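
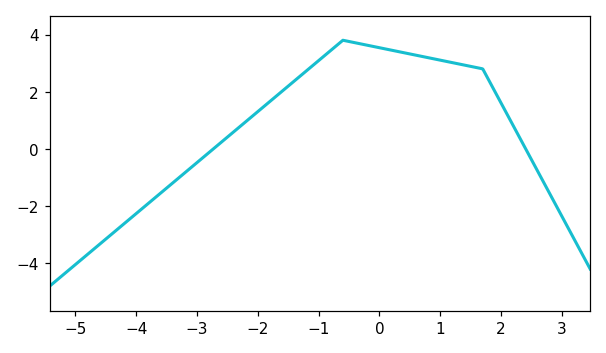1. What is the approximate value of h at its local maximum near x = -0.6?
3.8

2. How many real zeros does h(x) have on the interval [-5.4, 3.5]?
2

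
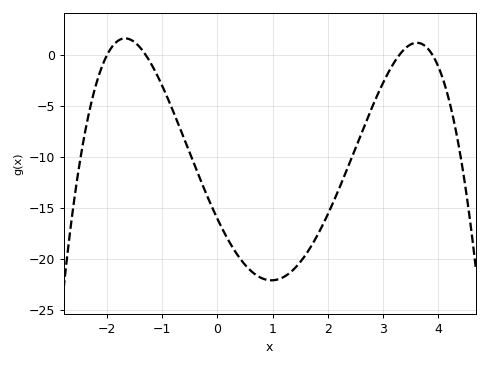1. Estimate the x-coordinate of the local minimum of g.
0.98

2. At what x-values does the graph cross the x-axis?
-2, -1.3, 3.3, 3.9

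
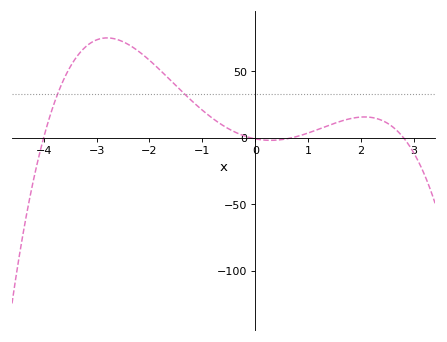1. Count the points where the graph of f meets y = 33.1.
2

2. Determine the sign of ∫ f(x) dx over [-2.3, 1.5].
positive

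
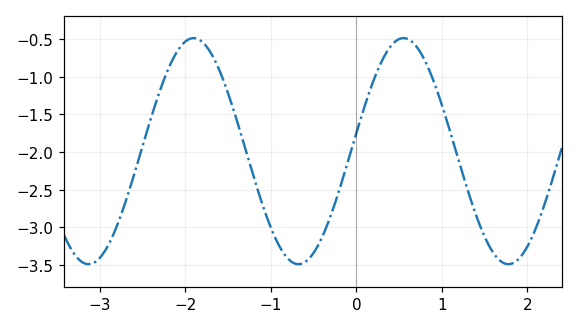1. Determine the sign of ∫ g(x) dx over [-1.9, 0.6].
negative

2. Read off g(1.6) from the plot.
-3.34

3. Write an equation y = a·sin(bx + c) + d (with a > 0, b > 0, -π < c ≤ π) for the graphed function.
y = 1.5sin(2.56x + 0.16) - 1.99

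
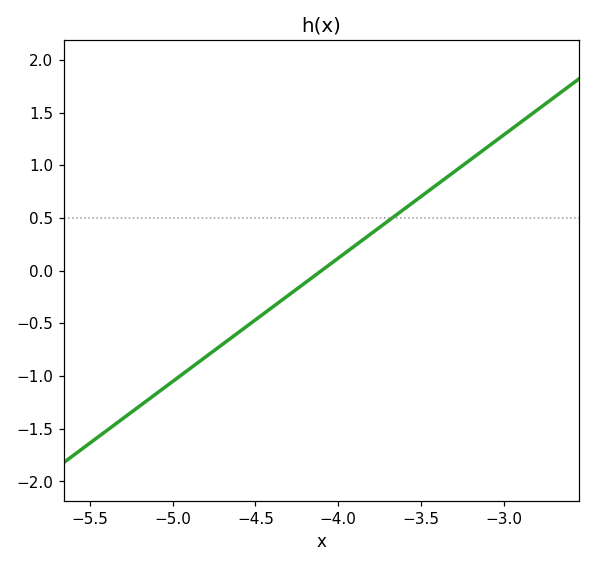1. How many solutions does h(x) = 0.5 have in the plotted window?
1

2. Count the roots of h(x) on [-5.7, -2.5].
1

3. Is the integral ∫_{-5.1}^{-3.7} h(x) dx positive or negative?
negative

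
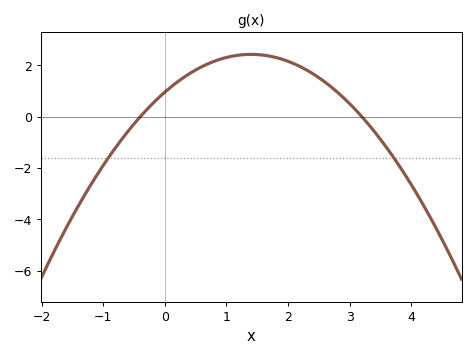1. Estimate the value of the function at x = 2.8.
0.96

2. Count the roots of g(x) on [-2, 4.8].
2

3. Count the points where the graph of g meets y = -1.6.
2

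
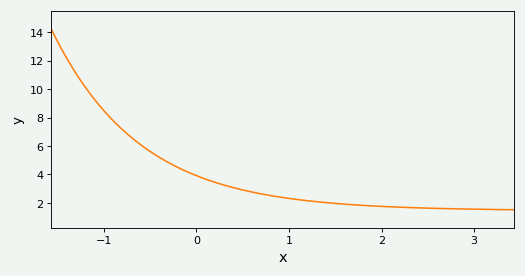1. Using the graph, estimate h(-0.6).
6.08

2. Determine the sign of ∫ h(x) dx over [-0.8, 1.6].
positive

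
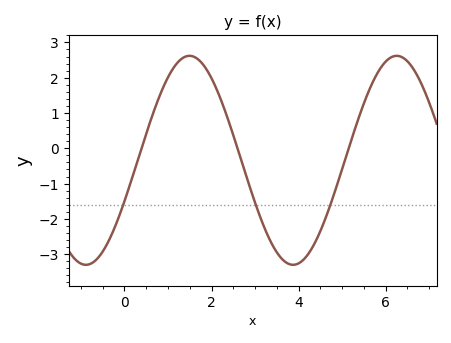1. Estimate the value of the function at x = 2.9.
-1.2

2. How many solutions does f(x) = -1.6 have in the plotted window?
3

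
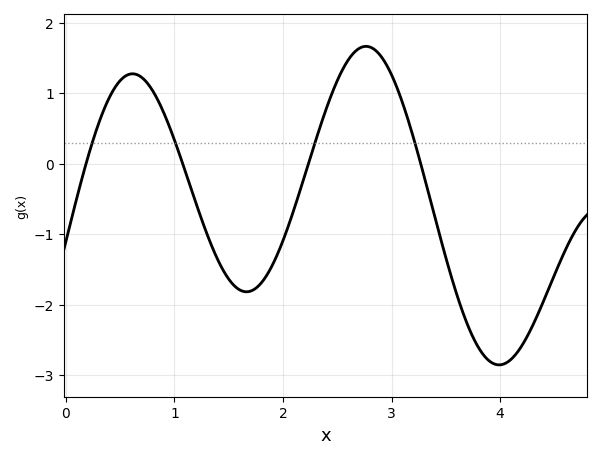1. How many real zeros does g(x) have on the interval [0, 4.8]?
4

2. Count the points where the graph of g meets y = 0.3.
4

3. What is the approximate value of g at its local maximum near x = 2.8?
1.7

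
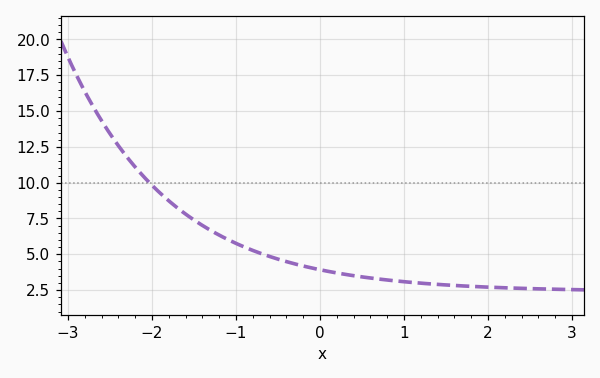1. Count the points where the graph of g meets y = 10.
1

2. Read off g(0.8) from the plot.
3.2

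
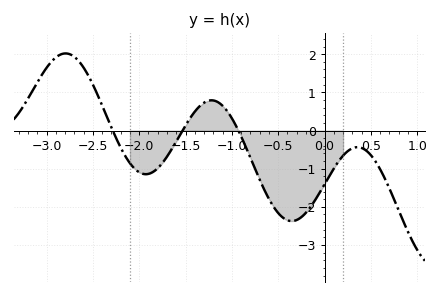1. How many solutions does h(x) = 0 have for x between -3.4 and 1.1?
3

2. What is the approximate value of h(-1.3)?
0.7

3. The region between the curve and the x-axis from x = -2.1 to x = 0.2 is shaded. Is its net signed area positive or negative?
negative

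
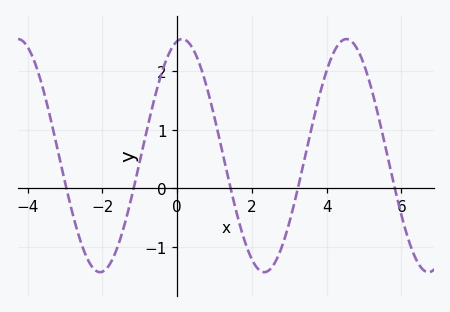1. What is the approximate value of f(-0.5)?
1.79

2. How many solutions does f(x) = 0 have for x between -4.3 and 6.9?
5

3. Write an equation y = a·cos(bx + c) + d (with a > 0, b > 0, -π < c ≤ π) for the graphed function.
y = 1.99cos(1.43x - 0.19) + 0.56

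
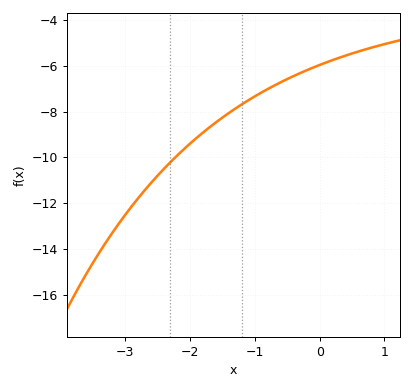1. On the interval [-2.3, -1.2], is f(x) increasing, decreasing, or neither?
increasing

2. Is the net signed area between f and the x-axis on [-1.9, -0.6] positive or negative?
negative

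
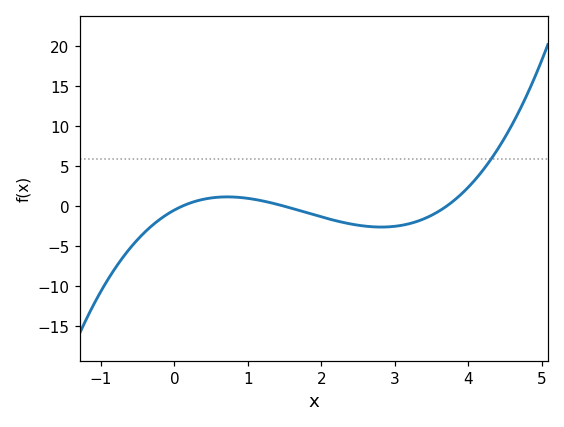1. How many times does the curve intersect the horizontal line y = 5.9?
1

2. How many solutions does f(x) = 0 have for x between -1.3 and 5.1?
3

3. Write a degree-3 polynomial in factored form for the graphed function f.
y = 0.82(x - 0.1)(x - 1.5)(x - 3.7)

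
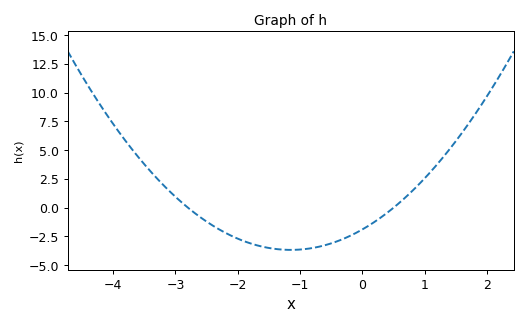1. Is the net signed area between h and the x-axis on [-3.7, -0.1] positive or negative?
negative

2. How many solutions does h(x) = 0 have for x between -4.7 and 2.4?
2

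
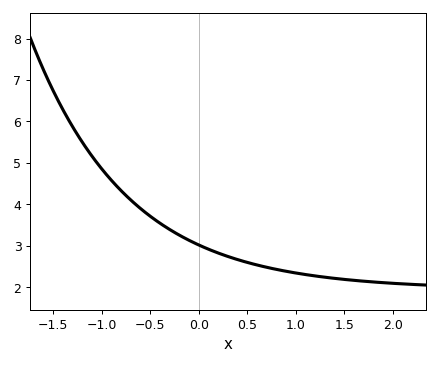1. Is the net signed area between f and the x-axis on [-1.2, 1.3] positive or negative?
positive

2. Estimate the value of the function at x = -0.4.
3.55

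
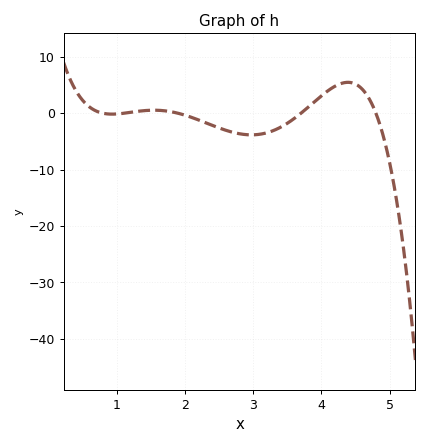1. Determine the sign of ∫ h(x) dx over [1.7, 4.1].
negative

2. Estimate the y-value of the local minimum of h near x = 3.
-4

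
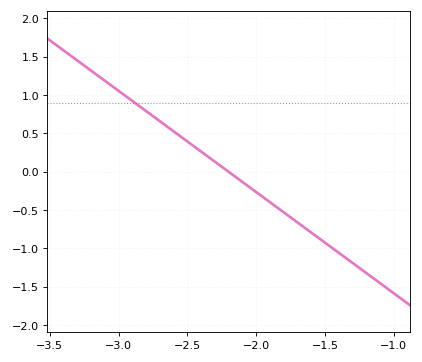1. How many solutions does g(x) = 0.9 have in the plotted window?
1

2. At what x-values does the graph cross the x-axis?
-2.2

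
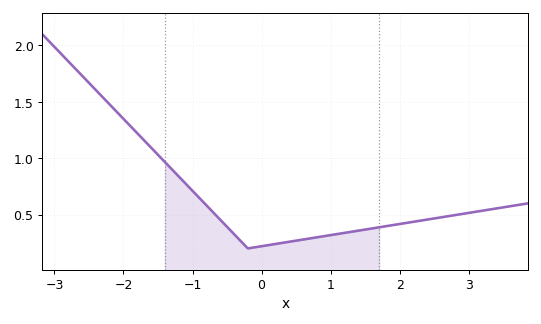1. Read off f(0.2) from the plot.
0.25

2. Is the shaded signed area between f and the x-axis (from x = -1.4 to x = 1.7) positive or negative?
positive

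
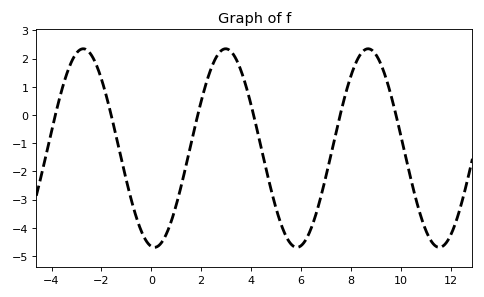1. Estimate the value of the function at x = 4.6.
-1.9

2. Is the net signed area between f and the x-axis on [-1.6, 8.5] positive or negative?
negative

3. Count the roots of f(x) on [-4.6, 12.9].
6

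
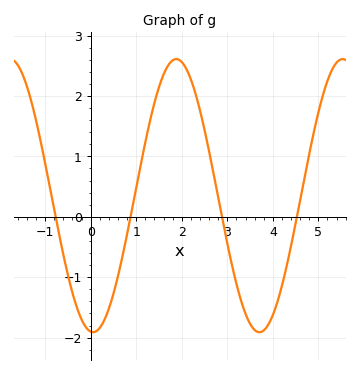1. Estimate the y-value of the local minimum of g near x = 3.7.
-1.9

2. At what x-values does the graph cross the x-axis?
-0.8, 0.9, 2.9, 4.5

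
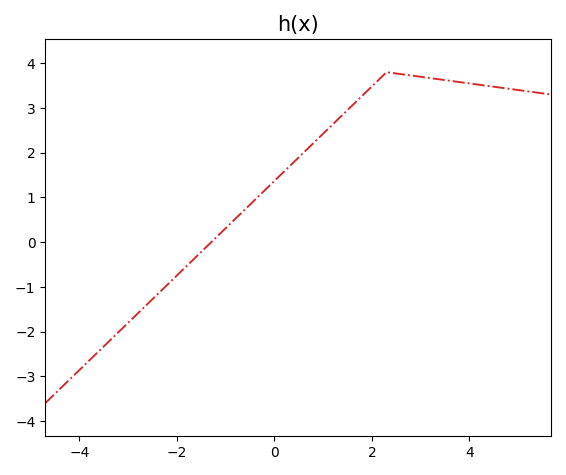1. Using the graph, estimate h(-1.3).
0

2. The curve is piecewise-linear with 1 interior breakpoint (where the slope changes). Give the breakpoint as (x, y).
(2.3, 3.8)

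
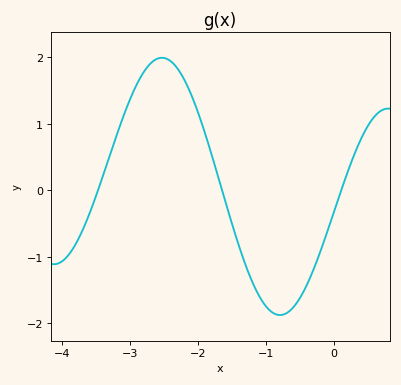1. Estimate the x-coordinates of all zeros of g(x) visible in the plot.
-3.5, -1.6, 0.1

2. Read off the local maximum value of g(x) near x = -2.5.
2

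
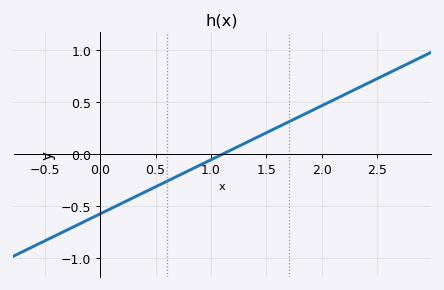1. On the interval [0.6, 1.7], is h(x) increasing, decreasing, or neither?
increasing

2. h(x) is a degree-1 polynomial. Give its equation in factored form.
y = 0.52(x - 1.1)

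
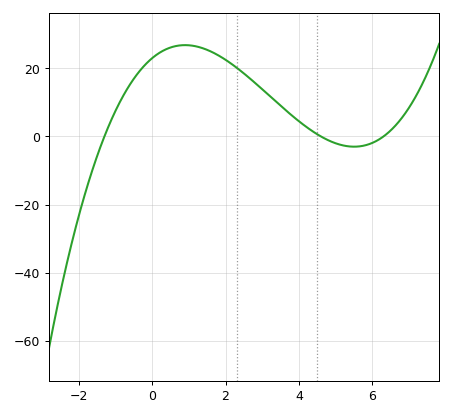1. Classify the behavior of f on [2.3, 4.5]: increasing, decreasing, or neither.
decreasing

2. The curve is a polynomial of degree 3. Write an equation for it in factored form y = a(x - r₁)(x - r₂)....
y = 0.61(x + 1.3)(x - 4.6)(x - 6.3)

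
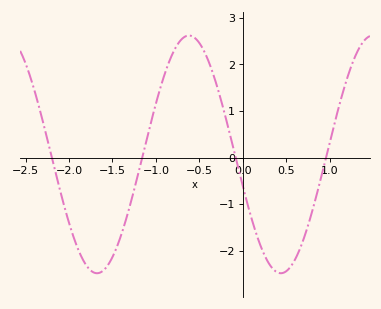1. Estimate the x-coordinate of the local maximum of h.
-0.6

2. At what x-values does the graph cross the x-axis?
-2.2, -1.2, -0.1, 1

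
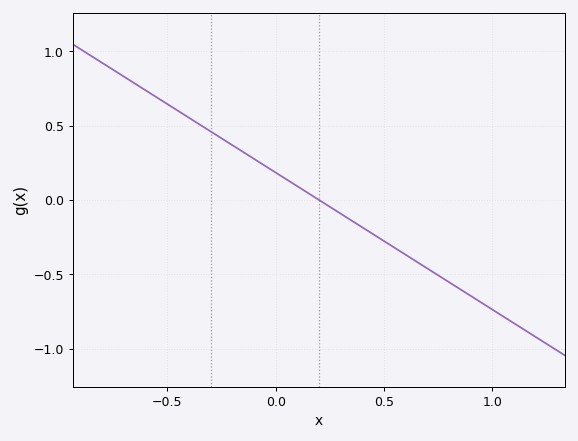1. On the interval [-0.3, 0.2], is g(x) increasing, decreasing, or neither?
decreasing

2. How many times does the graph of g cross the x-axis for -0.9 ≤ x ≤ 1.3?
1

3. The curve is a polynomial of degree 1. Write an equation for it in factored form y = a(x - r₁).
y = -0.92(x - 0.2)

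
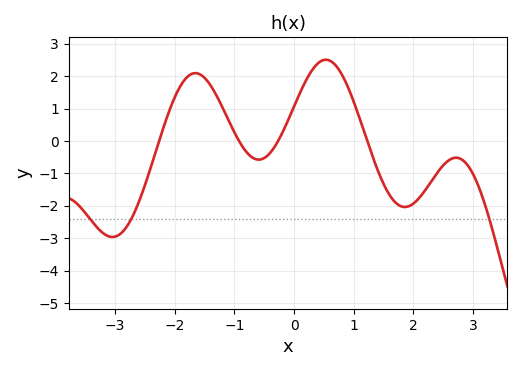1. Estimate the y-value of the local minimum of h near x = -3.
-2.96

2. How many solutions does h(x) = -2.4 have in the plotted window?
3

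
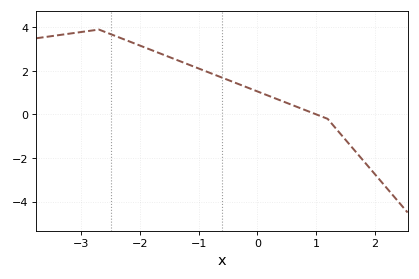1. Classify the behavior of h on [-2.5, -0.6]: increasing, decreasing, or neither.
decreasing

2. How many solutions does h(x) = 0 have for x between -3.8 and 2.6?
1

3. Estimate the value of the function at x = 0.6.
0.4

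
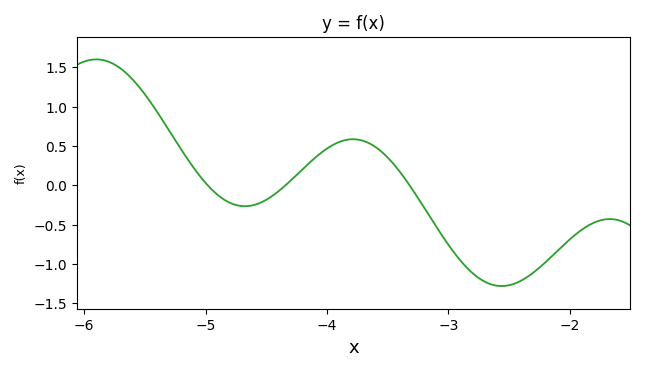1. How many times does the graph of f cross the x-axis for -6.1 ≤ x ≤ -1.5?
3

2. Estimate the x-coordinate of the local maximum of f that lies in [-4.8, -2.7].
-3.8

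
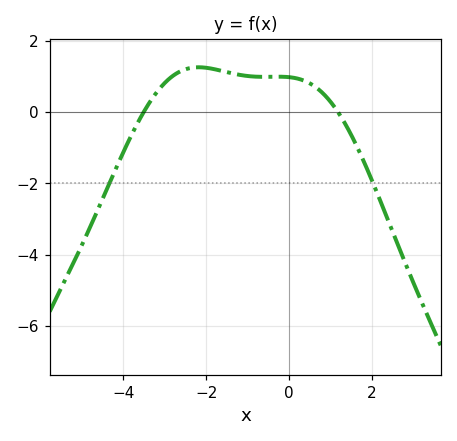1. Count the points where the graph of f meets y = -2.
2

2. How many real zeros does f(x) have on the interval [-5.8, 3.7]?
2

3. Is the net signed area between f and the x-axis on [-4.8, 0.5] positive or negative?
positive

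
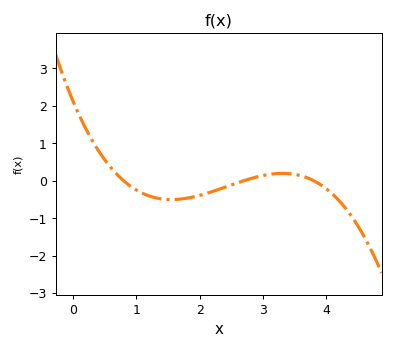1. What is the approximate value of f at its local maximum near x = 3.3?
0.2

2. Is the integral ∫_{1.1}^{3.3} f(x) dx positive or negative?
negative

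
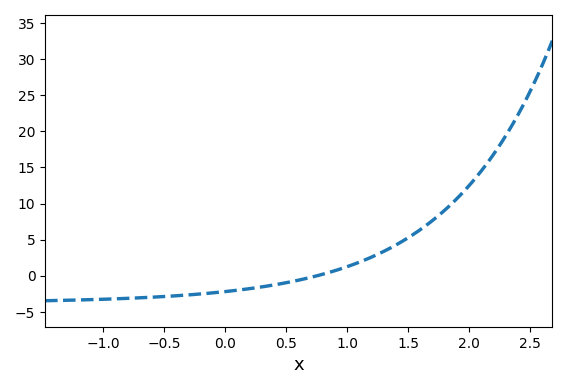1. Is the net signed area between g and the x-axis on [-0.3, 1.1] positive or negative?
negative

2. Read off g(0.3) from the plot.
-1.5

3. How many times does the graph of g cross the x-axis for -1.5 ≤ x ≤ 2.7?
1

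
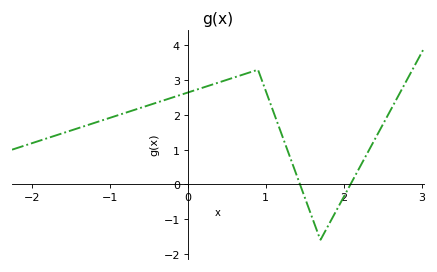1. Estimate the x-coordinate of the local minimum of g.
1.7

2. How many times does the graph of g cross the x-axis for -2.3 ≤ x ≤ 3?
2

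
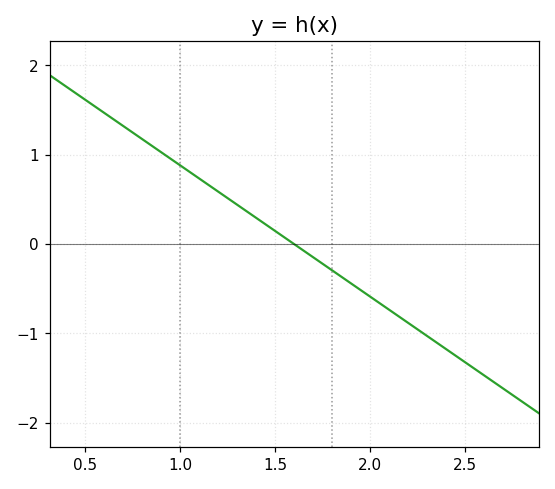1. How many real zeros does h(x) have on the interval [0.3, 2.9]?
1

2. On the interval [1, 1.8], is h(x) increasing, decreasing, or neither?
decreasing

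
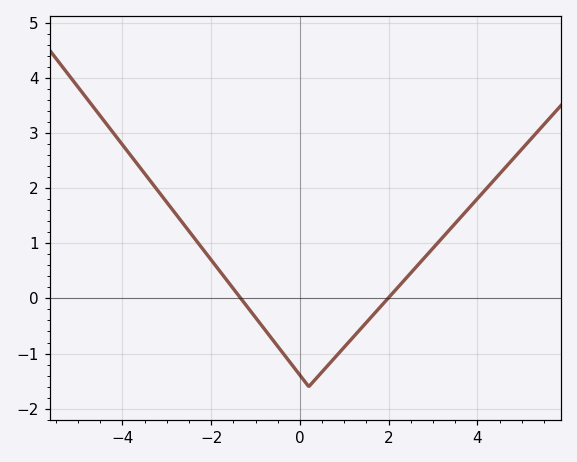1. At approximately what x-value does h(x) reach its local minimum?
0.2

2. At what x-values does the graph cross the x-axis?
-1.4, 2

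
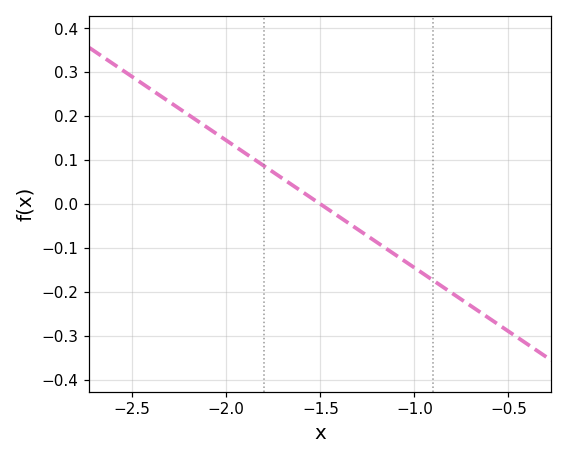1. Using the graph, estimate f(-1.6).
0.029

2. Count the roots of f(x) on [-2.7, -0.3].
1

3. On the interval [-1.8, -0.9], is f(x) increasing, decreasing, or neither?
decreasing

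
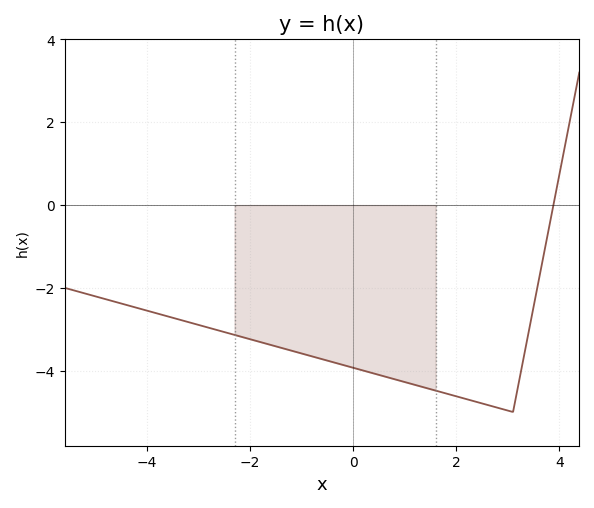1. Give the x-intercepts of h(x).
3.88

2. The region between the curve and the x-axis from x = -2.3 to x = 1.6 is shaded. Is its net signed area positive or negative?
negative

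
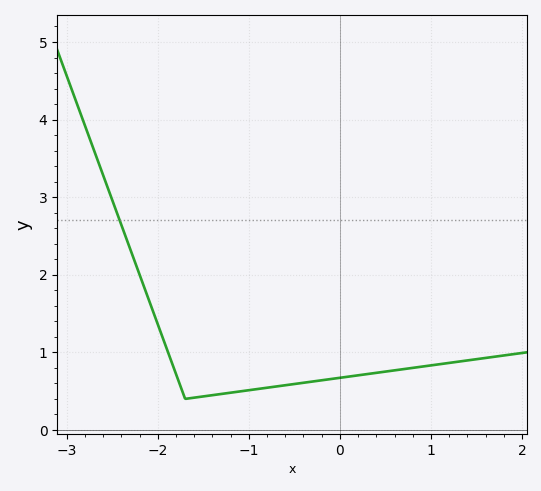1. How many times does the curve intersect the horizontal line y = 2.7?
1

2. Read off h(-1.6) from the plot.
0.4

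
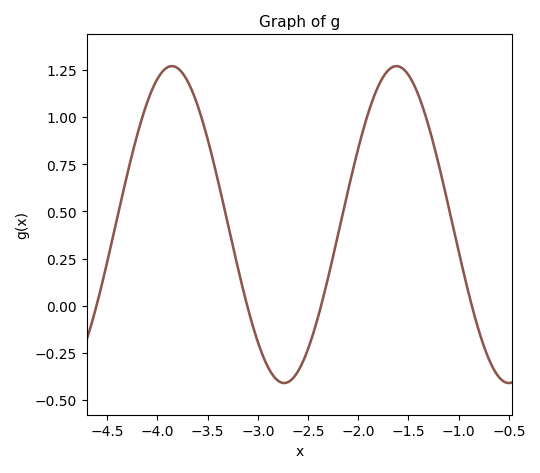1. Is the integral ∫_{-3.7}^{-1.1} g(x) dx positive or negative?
positive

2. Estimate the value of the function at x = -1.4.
1.12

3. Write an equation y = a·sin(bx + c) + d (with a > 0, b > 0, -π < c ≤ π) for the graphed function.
y = 0.84sin(2.81x - 0.162) + 0.43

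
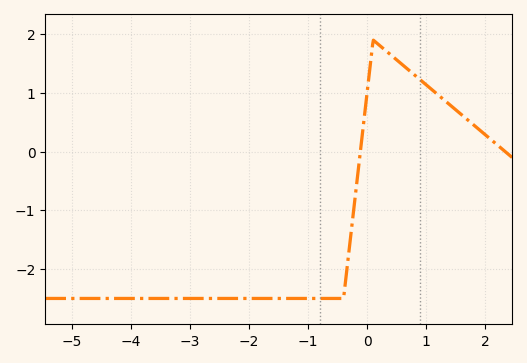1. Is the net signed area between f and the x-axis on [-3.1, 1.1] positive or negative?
negative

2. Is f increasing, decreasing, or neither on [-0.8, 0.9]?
neither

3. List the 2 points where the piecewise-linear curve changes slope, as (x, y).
(-0.4, -2.5); (0.1, 1.9)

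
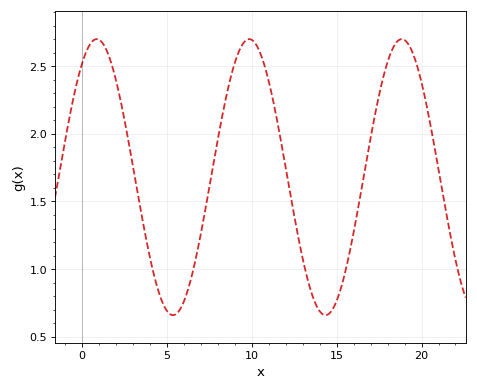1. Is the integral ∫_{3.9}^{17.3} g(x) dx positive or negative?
positive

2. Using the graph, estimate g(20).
2.4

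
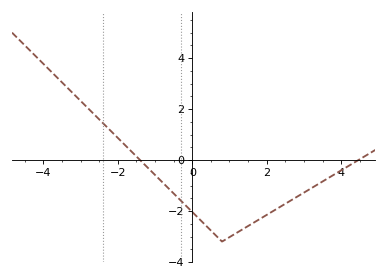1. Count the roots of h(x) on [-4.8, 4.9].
2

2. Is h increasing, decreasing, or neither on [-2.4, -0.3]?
decreasing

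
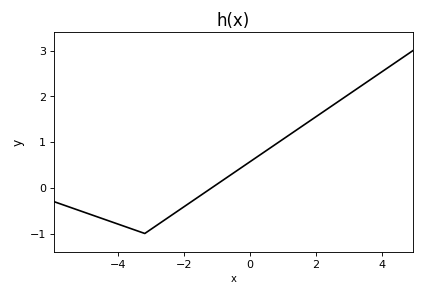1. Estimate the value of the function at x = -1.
0.079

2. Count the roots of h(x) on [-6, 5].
1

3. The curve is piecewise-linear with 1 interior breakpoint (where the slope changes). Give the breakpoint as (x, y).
(-3.2, -1)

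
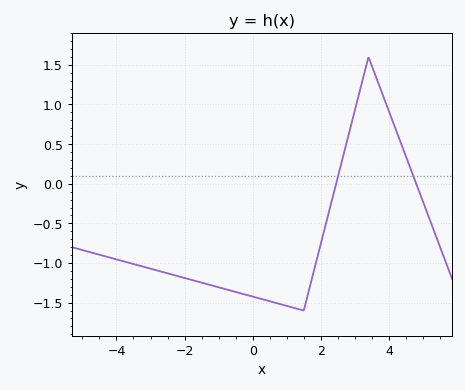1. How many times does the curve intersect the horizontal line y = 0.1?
2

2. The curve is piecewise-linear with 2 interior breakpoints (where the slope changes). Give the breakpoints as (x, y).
(1.5, -1.6); (3.4, 1.6)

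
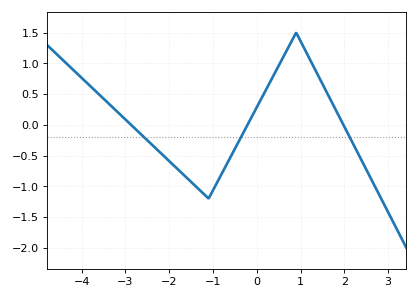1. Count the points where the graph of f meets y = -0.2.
3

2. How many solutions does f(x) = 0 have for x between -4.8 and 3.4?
3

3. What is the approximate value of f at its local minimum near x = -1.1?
-1.2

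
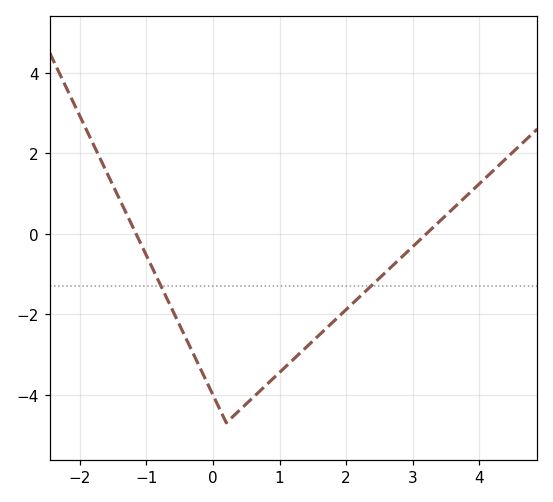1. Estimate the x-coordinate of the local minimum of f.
0.2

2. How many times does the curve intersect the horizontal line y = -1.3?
2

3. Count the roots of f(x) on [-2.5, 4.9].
2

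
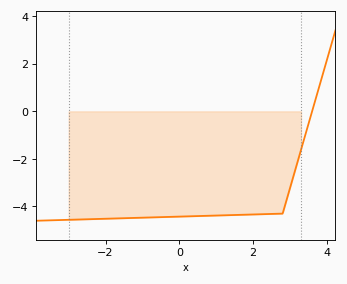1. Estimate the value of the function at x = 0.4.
-4.4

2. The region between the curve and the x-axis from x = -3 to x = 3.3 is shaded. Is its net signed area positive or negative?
negative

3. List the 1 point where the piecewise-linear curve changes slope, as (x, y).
(2.8, -4.3)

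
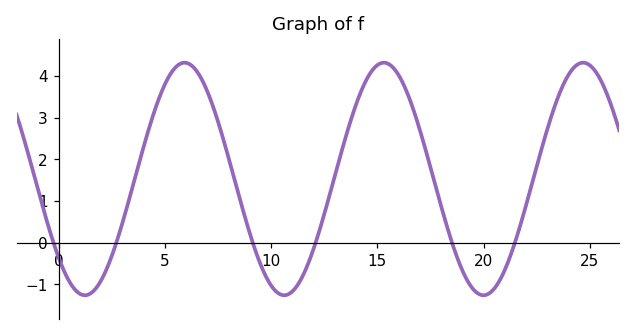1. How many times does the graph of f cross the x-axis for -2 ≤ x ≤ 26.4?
6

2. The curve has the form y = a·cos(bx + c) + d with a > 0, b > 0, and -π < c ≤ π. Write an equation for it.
y = 2.79cos(0.67x + 2.31) + 1.53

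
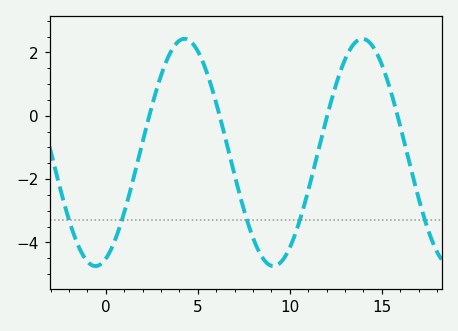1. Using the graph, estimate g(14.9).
1.76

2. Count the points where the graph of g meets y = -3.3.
5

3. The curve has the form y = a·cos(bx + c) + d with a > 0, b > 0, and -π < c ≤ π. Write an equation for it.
y = 3.59cos(0.65x - 2.78) - 1.16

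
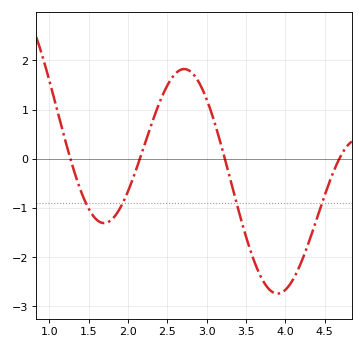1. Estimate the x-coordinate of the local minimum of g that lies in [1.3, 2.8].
1.7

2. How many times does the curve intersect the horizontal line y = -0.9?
4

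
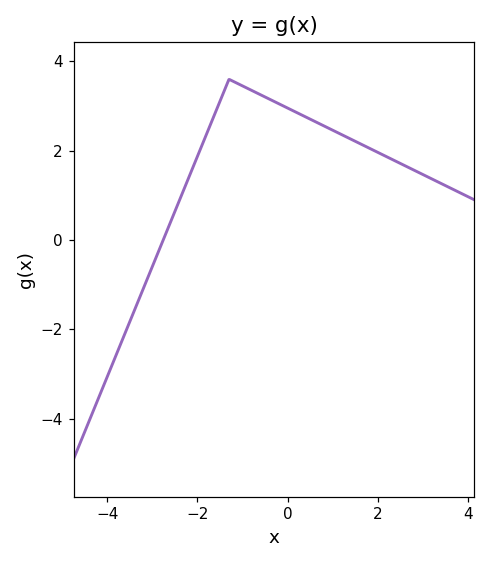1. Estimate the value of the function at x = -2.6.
0.388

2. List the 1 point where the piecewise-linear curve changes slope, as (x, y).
(-1.3, 3.6)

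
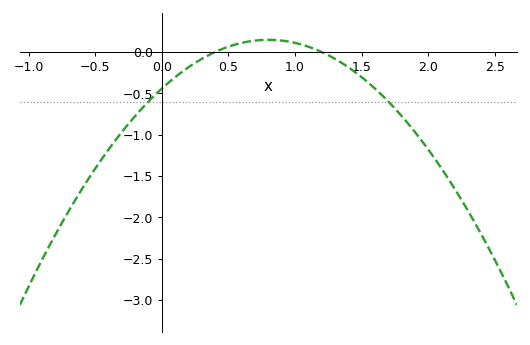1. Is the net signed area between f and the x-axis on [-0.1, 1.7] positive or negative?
negative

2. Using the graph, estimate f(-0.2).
-0.773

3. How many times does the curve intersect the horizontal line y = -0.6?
2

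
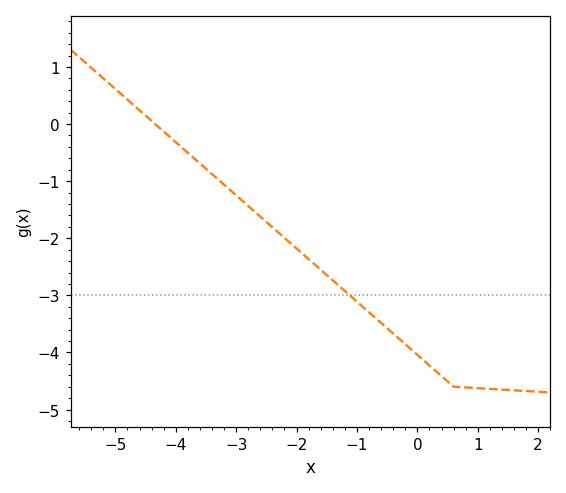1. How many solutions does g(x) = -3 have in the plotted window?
1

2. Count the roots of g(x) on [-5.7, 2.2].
1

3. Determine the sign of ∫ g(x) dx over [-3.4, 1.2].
negative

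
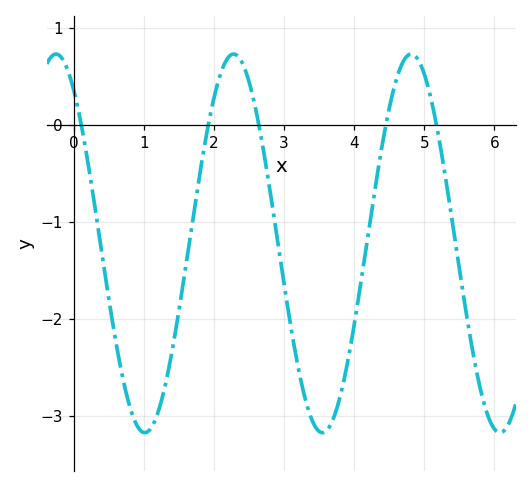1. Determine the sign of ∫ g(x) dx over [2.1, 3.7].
negative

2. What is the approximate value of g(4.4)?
-0.2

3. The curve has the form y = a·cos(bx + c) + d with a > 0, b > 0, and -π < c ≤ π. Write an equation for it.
y = 1.95cos(2.5x + 0.63) - 1.22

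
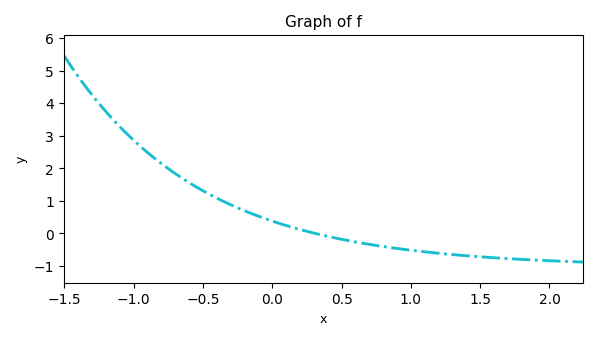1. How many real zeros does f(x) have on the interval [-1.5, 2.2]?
1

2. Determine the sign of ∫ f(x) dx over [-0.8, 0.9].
positive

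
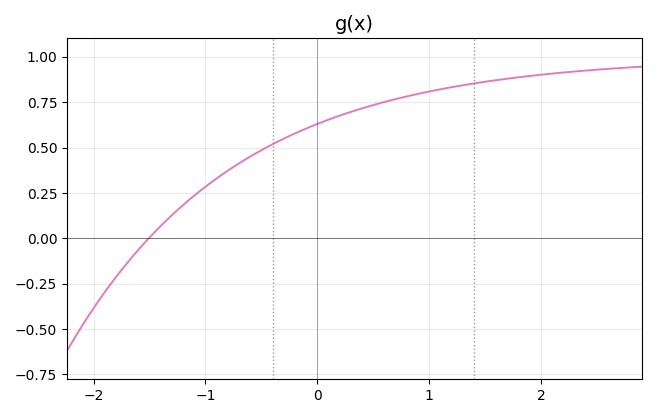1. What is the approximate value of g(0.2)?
0.676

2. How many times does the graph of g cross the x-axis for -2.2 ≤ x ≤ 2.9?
1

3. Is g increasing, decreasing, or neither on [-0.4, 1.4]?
increasing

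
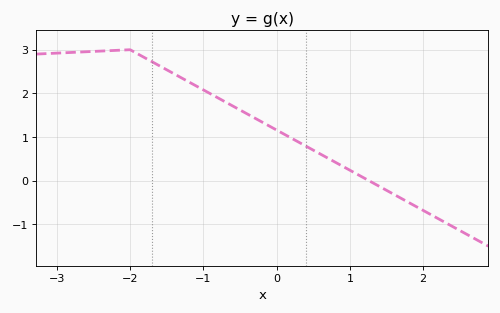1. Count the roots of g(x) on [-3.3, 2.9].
1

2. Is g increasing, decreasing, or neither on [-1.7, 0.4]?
decreasing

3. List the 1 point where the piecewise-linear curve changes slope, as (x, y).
(-2, 3)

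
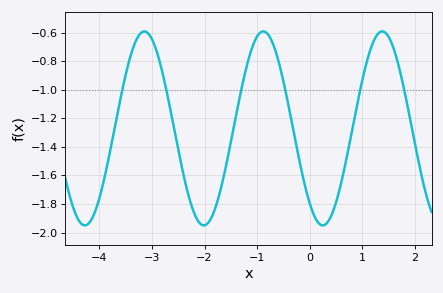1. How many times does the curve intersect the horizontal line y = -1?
6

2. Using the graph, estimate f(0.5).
-1.79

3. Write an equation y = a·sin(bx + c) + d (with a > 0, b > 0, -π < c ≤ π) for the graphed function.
y = 0.68sin(2.78x - 2.25) - 1.27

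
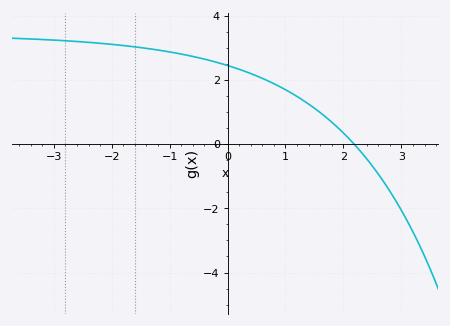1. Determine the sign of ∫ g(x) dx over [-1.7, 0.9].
positive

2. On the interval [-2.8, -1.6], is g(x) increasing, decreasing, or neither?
decreasing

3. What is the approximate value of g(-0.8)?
2.8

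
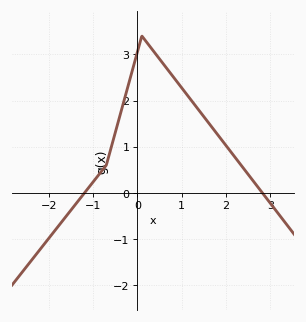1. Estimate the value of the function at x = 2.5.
0.398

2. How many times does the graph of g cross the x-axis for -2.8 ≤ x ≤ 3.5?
2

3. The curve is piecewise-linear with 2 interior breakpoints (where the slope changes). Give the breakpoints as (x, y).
(-0.7, 0.6); (0.1, 3.4)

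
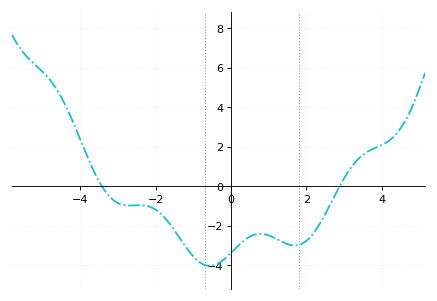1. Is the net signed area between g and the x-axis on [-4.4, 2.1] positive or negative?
negative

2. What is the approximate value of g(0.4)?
-2.66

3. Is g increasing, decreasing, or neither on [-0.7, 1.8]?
neither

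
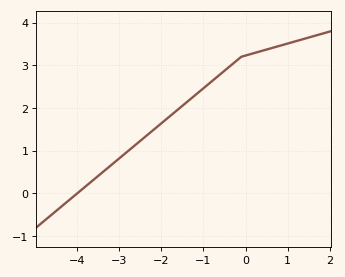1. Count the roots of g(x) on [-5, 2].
1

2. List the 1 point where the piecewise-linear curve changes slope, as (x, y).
(-0.1, 3.2)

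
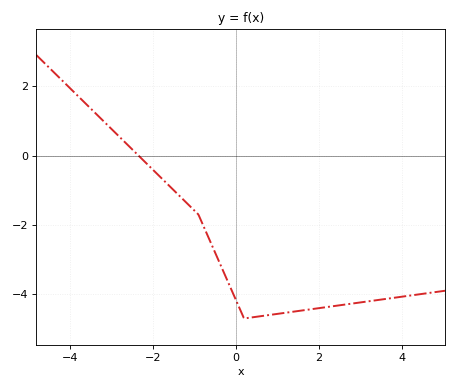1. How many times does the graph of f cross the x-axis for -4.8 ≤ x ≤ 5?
1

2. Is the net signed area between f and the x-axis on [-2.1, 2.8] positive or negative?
negative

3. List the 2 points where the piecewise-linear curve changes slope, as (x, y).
(-0.9, -1.7); (0.2, -4.7)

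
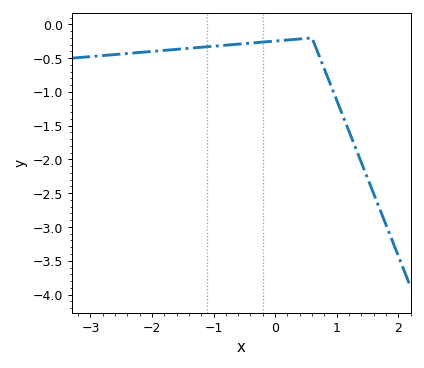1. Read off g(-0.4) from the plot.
-0.277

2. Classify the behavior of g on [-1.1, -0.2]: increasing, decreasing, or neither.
increasing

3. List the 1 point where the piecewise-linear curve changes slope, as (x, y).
(0.6, -0.2)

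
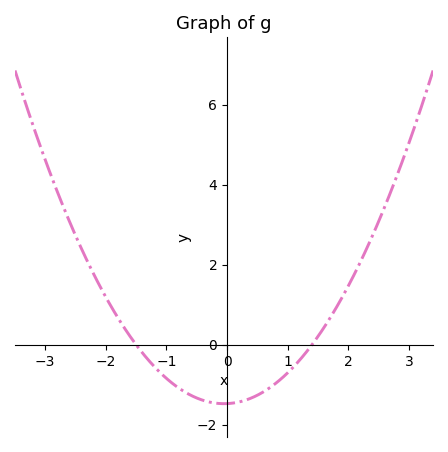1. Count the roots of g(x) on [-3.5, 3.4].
2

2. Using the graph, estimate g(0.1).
-1.4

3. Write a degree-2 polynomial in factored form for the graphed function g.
y = 0.7(x + 1.5)(x - 1.4)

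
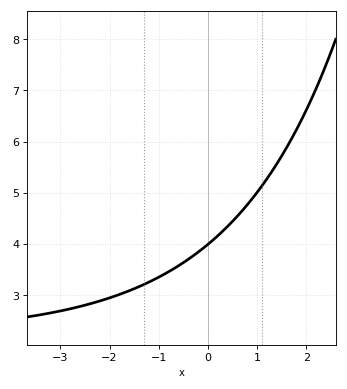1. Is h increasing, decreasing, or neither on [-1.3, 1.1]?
increasing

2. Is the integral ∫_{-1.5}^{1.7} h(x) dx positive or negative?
positive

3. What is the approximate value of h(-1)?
3.3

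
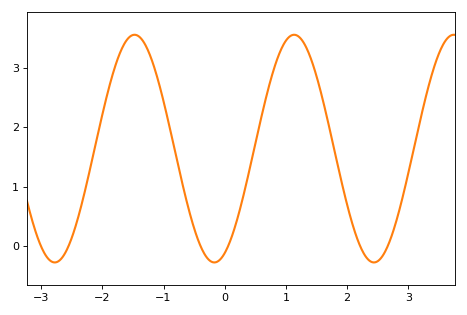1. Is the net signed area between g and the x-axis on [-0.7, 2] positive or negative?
positive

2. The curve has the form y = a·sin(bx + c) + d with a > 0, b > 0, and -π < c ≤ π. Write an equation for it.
y = 1.92sin(2.41x - 1.16) + 1.64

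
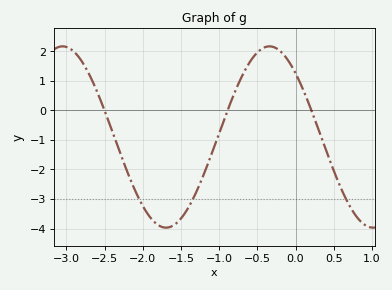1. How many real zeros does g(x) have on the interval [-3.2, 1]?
3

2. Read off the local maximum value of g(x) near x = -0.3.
2.2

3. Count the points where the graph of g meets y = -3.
3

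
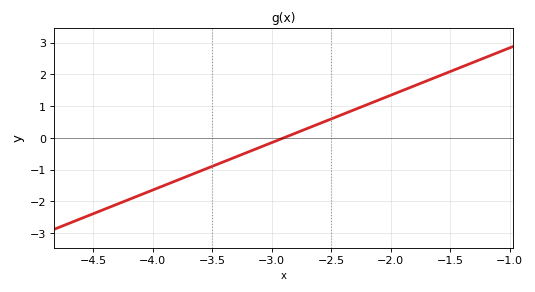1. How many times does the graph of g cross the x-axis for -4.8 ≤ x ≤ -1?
1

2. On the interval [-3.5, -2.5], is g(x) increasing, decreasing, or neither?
increasing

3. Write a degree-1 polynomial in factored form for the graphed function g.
y = 1.49(x + 2.9)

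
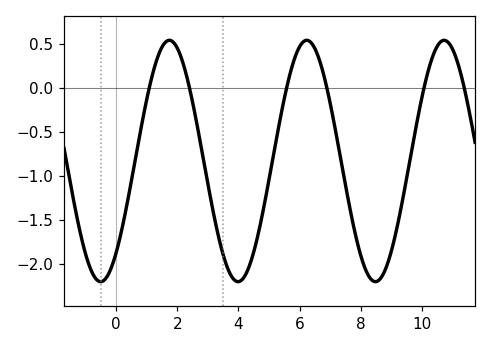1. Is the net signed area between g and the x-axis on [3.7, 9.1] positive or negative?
negative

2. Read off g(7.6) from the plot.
-1.29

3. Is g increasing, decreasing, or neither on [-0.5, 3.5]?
neither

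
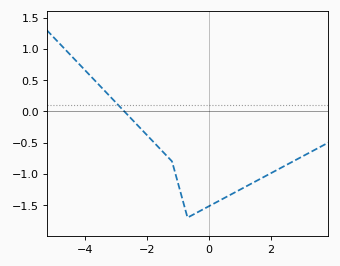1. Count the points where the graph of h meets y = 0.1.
1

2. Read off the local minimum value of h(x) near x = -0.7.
-1.7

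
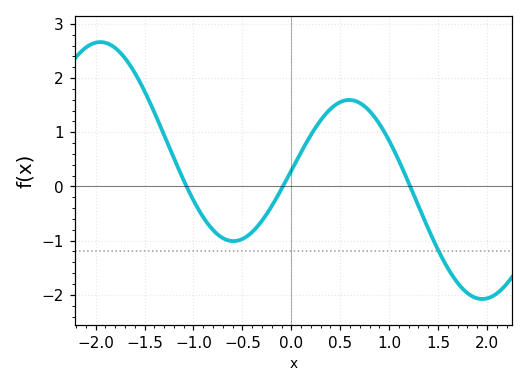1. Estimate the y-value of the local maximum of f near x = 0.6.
1.6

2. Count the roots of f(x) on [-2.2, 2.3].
3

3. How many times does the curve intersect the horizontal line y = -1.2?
1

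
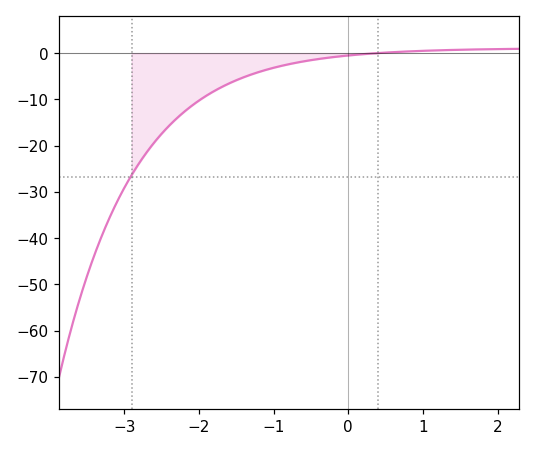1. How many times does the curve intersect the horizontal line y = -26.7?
1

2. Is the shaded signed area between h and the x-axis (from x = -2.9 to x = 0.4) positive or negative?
negative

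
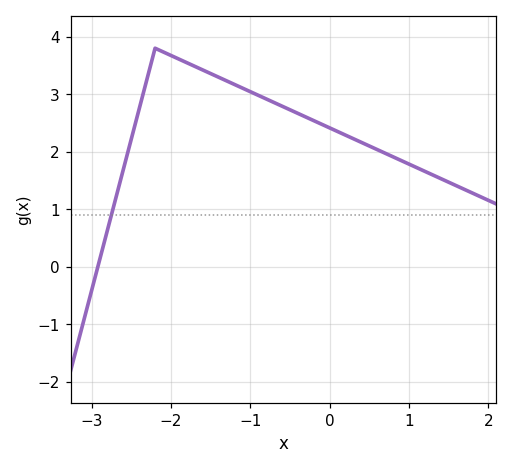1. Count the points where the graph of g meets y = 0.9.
1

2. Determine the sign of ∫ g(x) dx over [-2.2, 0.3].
positive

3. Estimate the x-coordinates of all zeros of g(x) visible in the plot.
-2.9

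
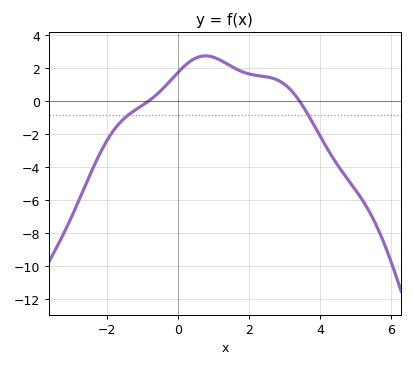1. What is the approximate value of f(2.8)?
1.3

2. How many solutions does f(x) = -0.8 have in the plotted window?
2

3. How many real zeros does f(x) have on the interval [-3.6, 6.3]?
2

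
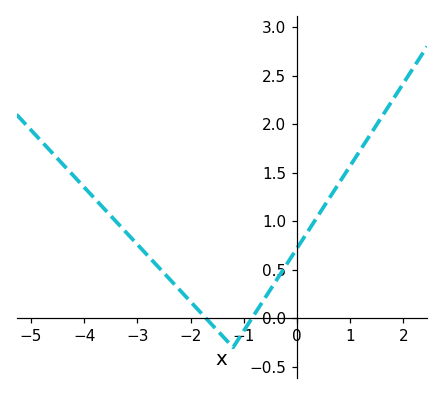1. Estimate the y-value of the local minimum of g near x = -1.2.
-0.3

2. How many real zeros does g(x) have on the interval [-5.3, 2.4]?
2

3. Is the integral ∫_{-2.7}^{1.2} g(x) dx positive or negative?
positive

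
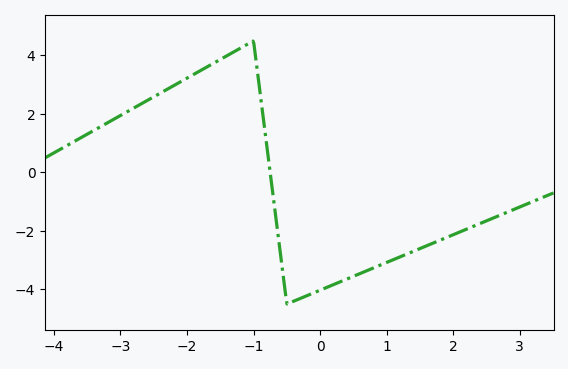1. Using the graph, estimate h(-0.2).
-4.2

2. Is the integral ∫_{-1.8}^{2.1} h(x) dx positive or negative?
negative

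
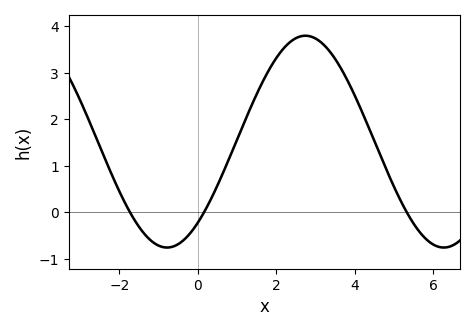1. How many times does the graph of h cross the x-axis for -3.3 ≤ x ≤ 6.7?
3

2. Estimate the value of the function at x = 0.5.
0.577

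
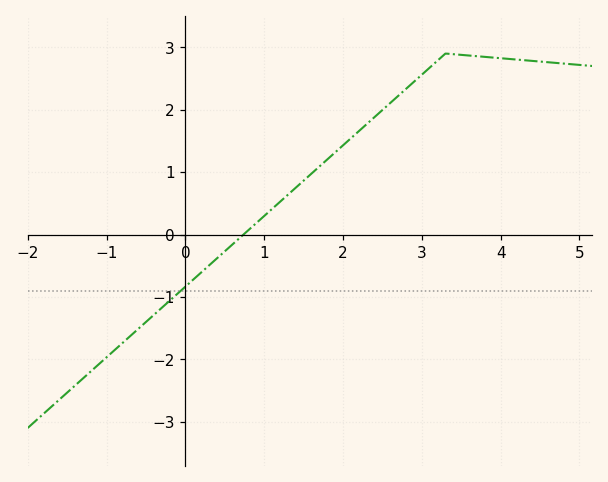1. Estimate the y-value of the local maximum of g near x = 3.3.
2.9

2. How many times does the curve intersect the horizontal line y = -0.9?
1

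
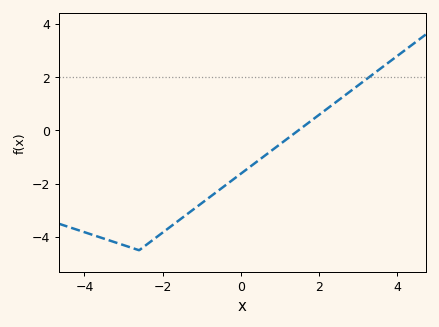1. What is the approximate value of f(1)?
-0.521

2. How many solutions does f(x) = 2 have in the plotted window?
1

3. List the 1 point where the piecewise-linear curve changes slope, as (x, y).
(-2.6, -4.5)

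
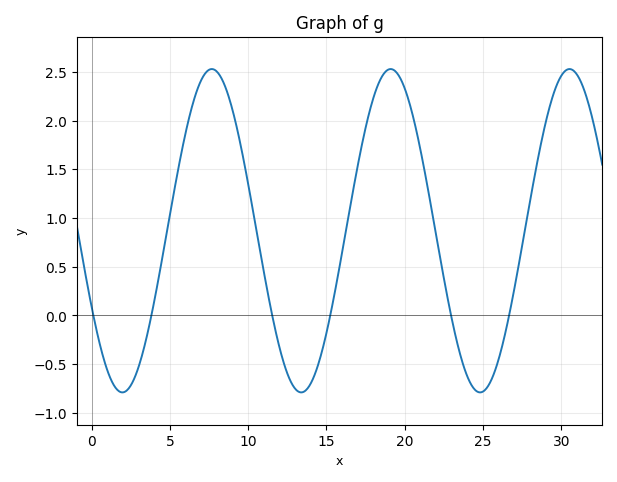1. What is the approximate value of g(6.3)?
2.1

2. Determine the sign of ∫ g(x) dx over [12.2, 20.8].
positive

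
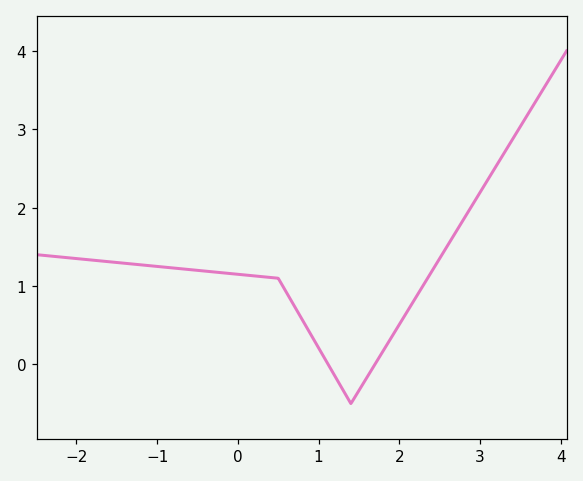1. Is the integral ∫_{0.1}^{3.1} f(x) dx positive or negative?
positive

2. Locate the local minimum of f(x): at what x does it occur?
1.4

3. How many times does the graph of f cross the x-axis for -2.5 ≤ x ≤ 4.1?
2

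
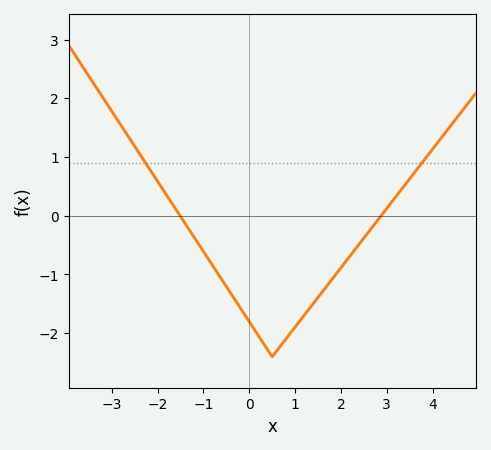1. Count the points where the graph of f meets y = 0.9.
2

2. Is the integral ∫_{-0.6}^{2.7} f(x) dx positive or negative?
negative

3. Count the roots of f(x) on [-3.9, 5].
2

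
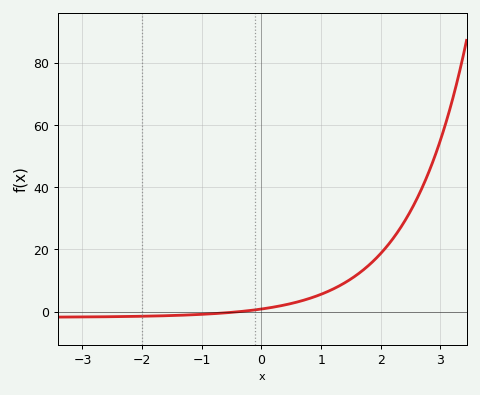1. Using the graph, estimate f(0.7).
4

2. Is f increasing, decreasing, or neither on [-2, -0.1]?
increasing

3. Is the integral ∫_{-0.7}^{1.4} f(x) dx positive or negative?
positive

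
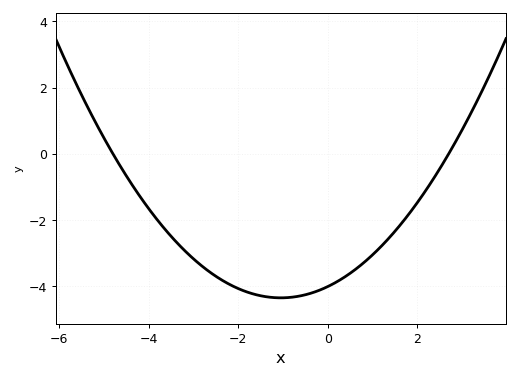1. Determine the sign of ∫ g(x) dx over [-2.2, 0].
negative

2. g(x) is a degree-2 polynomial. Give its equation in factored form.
y = 0.31(x + 4.8)(x - 2.7)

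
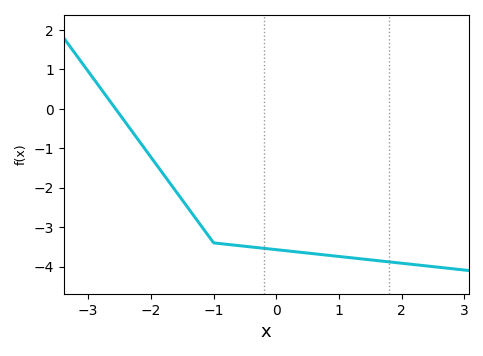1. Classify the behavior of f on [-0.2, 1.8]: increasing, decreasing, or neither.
decreasing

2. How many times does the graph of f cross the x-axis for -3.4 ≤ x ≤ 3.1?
1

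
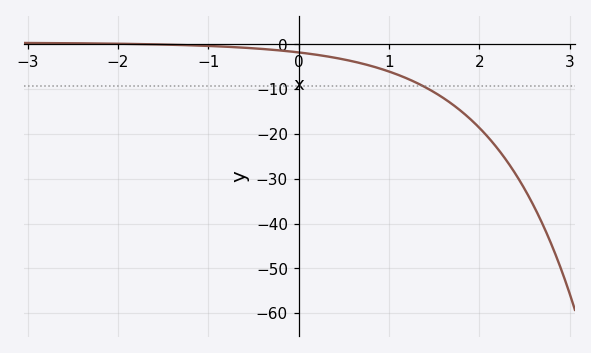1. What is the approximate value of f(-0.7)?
-0.638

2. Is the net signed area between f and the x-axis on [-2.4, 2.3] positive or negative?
negative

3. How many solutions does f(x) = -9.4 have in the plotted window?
1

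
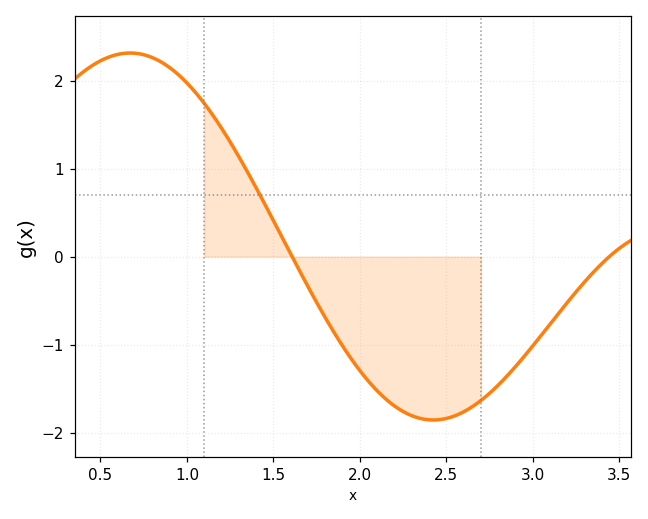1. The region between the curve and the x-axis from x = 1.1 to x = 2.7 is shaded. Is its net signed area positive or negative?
negative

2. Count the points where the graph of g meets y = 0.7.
1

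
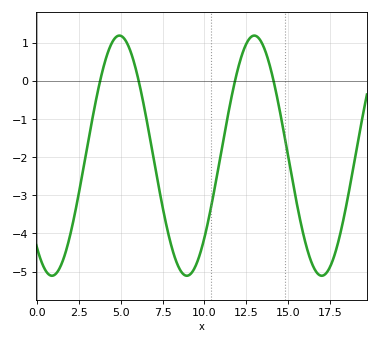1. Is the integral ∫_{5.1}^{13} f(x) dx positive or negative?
negative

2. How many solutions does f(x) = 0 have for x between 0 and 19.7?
4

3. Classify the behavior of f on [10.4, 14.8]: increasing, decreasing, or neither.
neither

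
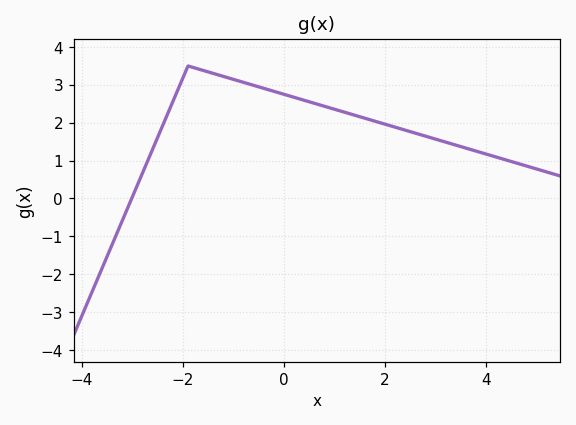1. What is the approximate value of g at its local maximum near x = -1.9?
3.5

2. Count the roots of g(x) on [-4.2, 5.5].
1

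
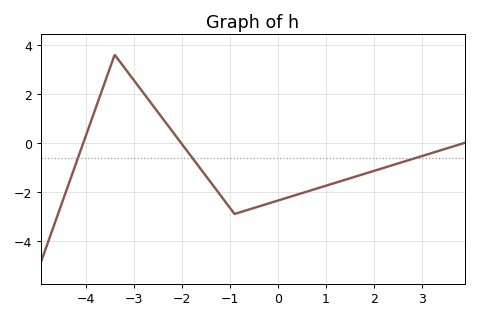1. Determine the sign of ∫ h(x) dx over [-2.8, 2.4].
negative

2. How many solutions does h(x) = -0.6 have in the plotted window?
3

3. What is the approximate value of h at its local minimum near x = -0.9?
-2.8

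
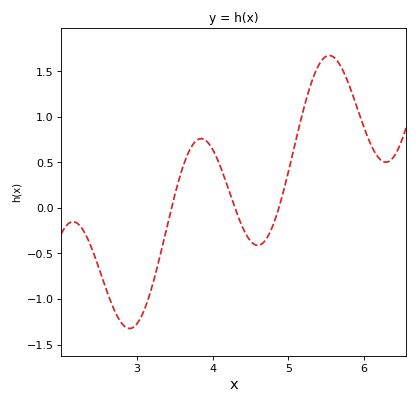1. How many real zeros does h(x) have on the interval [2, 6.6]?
3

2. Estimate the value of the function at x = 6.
0.9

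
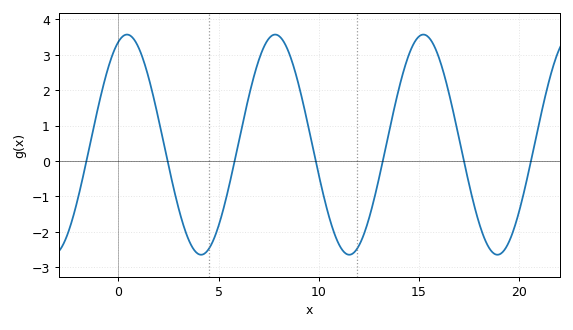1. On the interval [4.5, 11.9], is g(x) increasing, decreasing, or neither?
neither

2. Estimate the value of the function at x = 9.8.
0.1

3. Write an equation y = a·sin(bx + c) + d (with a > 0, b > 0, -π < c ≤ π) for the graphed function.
y = 3.11sin(0.85x + 1.2) + 0.46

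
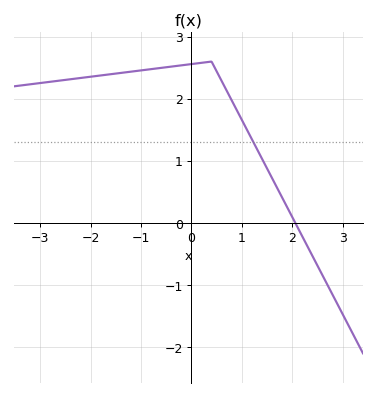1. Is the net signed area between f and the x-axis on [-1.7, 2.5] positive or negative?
positive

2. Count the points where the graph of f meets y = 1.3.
1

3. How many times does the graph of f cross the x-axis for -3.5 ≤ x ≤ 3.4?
1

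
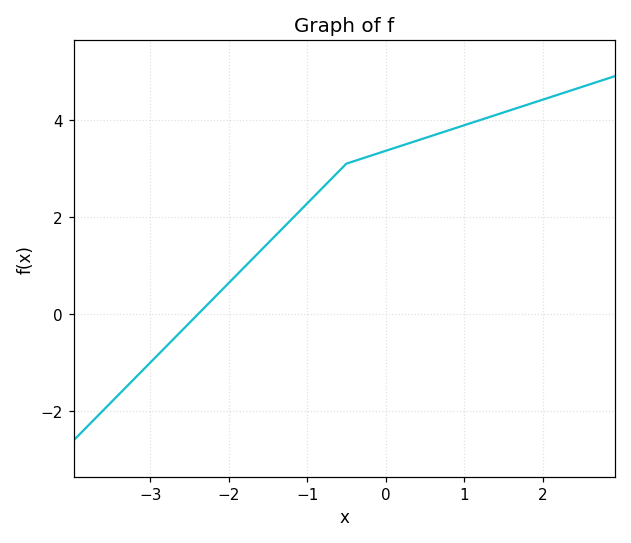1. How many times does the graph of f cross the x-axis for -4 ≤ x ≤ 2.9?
1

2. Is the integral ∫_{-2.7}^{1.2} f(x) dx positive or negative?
positive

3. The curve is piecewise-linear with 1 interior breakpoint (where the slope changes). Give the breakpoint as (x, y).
(-0.5, 3.1)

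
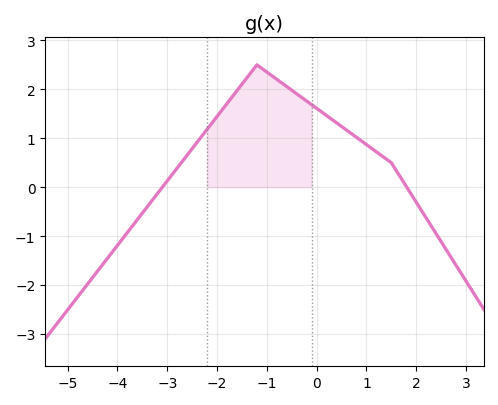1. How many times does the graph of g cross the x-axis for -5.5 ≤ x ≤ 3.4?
2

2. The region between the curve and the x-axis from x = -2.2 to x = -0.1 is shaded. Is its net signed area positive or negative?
positive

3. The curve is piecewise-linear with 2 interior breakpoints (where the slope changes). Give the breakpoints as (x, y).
(-1.2, 2.5); (1.5, 0.5)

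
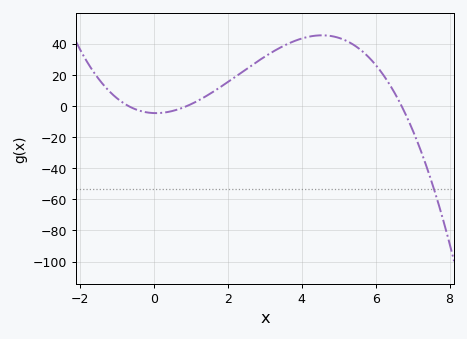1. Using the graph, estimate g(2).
15.4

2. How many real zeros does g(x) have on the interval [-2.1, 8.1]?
3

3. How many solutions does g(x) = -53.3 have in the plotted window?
1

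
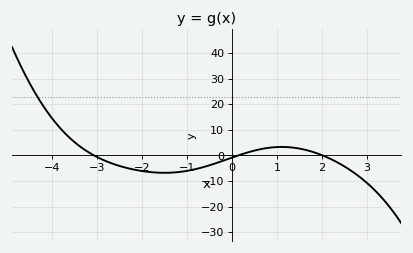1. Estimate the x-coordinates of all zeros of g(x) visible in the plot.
-3.07, 0.144, 2.01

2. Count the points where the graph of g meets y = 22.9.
1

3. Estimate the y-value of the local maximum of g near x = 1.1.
3.3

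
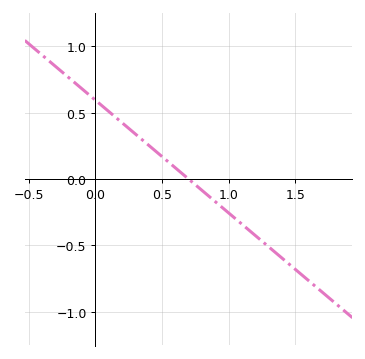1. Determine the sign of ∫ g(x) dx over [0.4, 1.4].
negative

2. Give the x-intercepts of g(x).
0.7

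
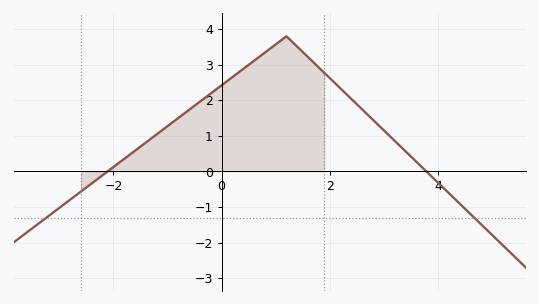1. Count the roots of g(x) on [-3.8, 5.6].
2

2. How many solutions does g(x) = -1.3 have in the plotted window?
2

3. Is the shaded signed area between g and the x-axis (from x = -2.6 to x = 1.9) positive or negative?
positive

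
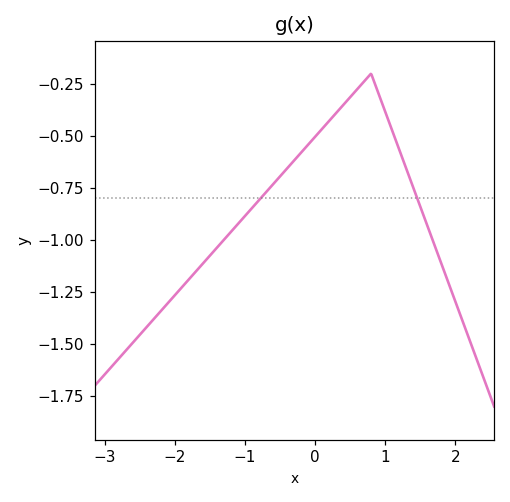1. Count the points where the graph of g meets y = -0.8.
2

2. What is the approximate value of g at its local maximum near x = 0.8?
-0.2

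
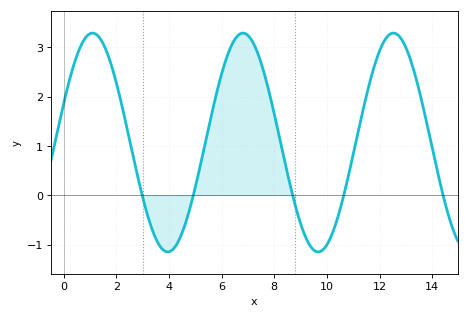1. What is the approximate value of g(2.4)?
1.4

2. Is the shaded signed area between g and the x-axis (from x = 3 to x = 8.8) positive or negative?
positive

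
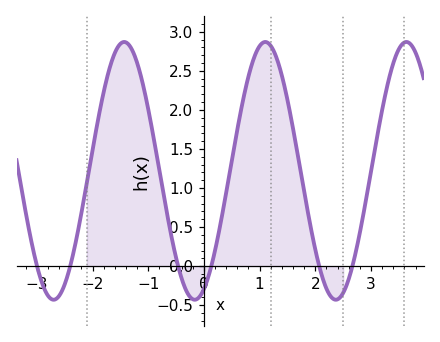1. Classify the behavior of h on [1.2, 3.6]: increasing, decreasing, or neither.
neither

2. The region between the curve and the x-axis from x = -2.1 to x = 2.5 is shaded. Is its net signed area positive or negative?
positive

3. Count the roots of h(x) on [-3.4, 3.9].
6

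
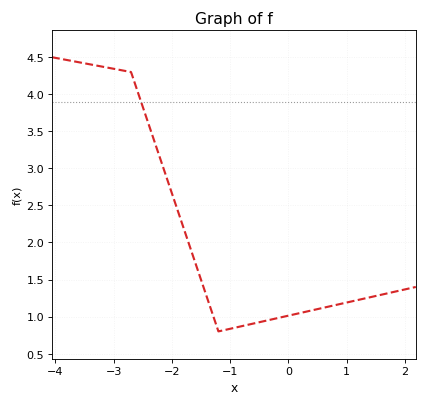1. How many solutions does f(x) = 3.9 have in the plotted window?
1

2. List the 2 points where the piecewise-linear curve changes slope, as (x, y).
(-2.7, 4.3); (-1.2, 0.8)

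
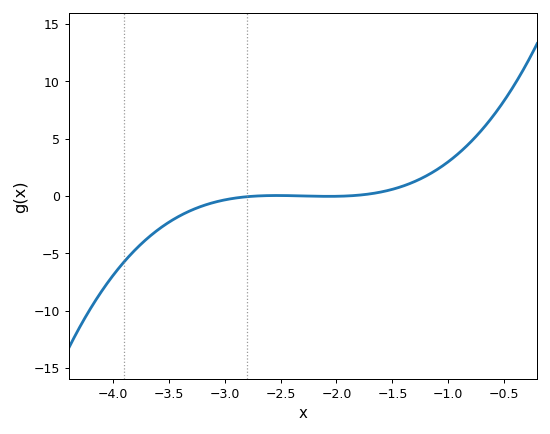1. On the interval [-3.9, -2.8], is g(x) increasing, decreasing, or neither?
increasing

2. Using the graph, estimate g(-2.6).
0.032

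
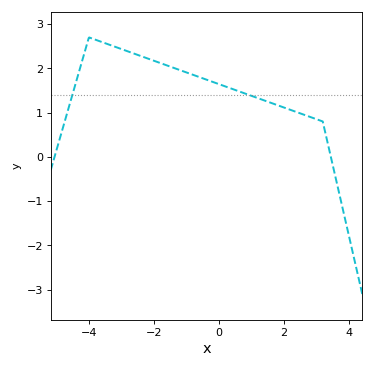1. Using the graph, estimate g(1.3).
1.3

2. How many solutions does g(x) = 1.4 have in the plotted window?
2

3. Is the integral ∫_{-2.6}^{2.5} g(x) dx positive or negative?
positive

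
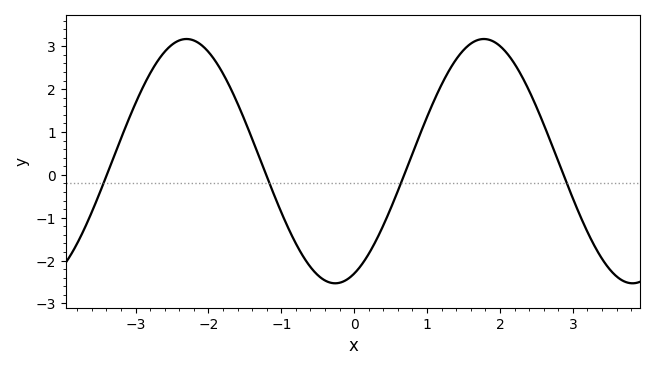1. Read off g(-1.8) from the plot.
2.36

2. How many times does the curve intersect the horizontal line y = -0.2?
4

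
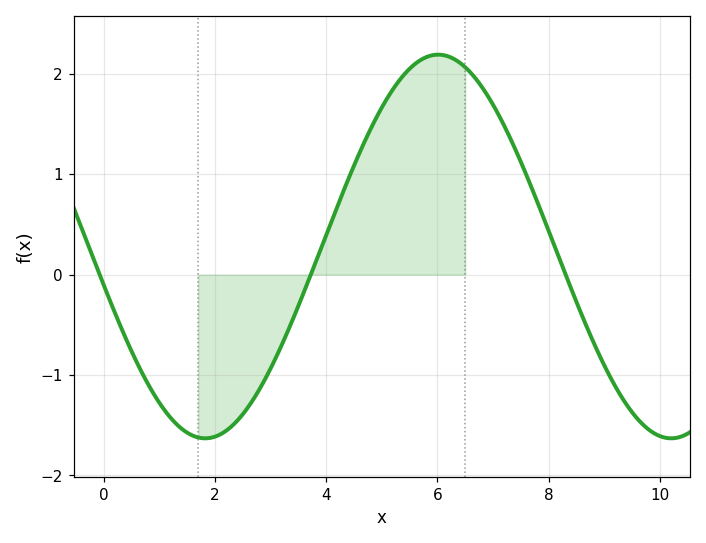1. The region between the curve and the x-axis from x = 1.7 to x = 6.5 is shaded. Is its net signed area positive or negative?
positive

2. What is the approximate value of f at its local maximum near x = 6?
2.19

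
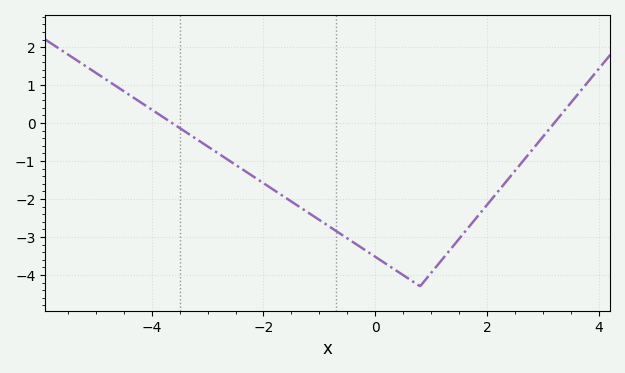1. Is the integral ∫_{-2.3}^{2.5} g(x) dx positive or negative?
negative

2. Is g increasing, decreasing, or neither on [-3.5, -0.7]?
decreasing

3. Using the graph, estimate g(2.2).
-1.79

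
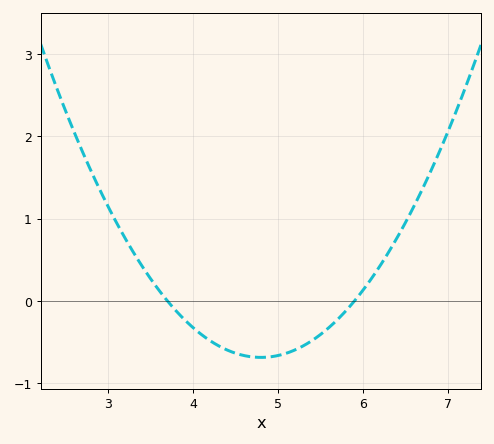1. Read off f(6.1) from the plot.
0.3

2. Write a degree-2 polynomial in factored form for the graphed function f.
y = 0.57(x - 3.7)(x - 5.9)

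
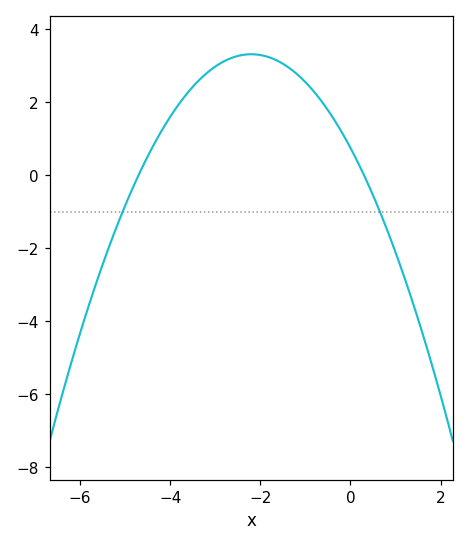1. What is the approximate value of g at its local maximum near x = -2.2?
3.4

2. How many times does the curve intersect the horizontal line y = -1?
2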